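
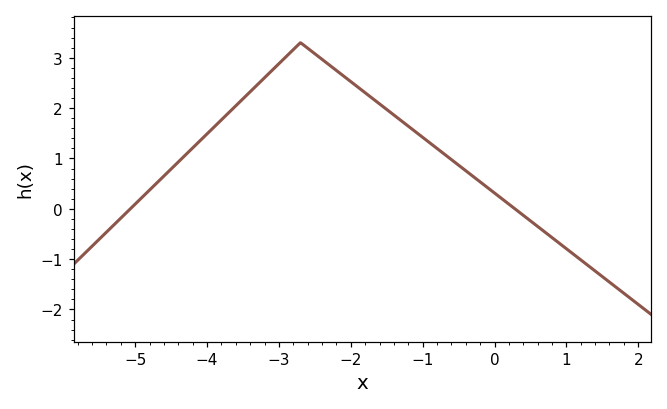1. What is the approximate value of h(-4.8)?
0.4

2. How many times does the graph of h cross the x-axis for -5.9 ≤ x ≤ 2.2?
2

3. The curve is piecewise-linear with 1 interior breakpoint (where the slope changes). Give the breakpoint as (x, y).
(-2.7, 3.3)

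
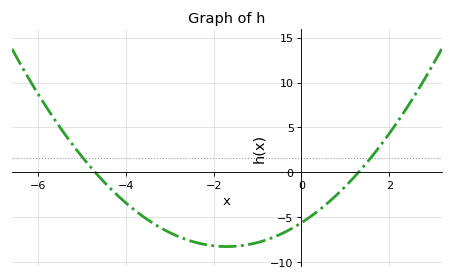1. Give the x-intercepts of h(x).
-4.7, 1.3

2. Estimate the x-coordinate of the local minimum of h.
-1.7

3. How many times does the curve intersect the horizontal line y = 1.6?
2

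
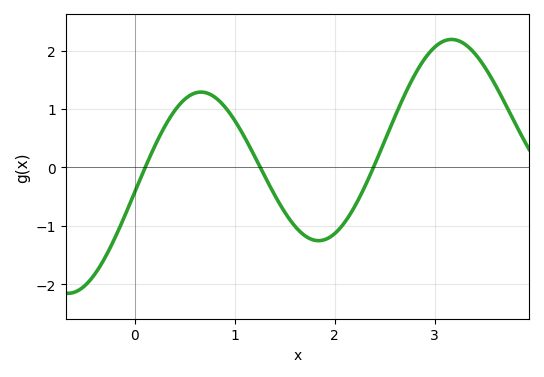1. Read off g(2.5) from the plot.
0.456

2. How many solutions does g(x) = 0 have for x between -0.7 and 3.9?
3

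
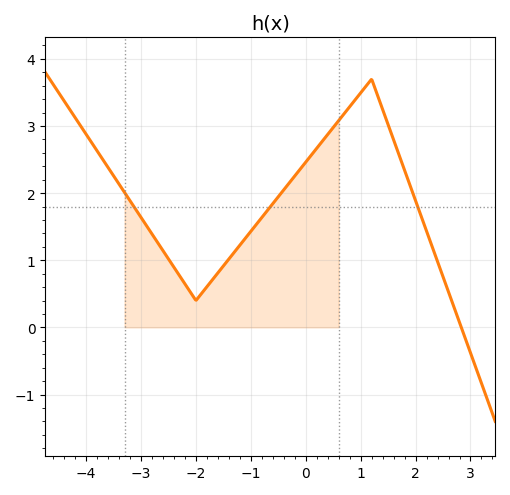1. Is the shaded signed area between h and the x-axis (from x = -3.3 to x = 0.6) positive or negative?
positive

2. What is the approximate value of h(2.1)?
1.66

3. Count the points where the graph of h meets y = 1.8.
3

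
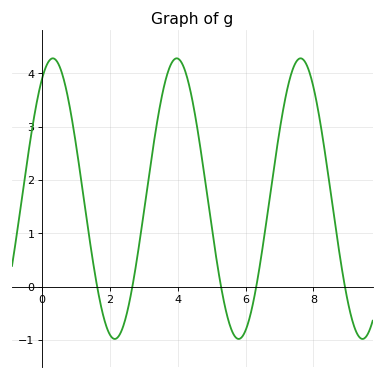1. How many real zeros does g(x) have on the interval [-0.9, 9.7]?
5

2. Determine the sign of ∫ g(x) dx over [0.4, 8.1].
positive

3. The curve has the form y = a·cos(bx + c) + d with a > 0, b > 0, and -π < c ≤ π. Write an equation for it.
y = 2.63cos(1.7x - 0.54) + 1.65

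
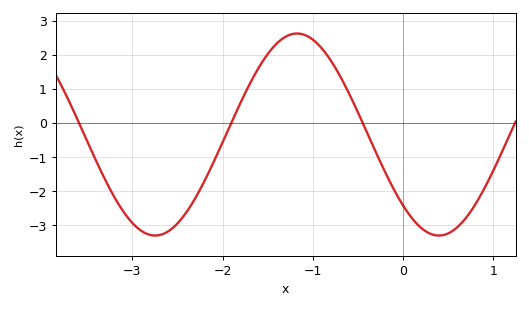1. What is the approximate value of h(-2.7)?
-3.3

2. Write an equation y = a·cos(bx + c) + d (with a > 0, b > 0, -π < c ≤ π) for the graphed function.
y = 2.97cos(2x + 2.4) - 0.33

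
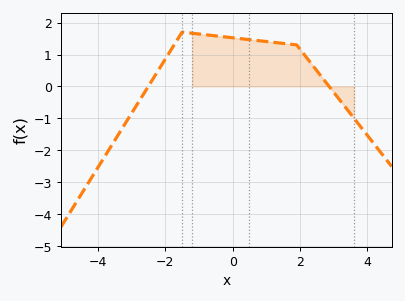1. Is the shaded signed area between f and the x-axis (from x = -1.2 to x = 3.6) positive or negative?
positive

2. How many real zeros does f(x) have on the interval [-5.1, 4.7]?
2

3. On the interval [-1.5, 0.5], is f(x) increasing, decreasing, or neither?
decreasing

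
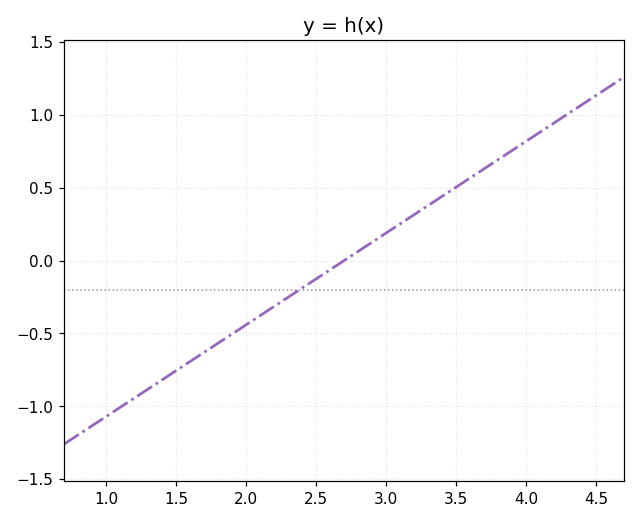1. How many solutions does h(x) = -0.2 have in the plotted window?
1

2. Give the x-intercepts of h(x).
2.7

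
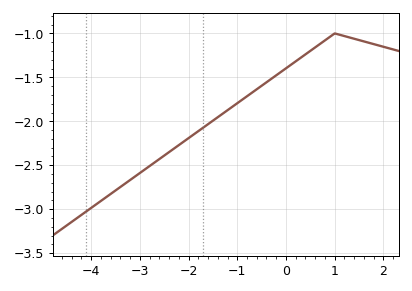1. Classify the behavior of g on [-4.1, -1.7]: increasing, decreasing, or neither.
increasing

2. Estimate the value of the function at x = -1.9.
-2.15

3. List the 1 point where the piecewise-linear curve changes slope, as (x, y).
(1, -1)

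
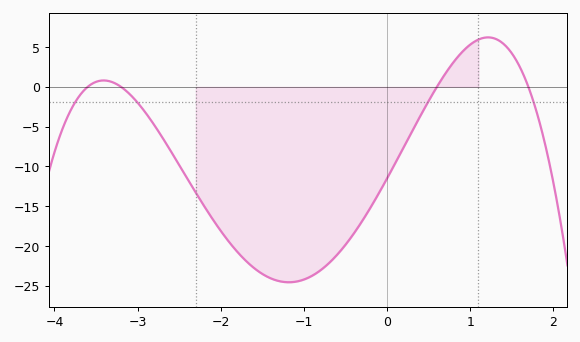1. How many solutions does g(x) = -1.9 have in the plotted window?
4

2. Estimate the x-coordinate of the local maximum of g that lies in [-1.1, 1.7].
1.22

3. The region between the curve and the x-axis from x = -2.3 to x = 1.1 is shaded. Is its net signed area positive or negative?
negative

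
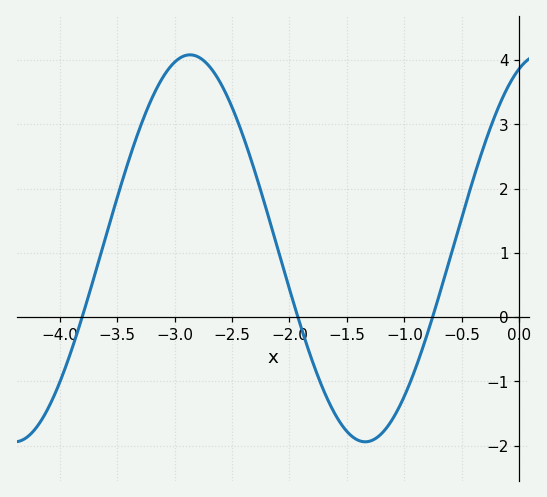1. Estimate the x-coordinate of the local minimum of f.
-1.3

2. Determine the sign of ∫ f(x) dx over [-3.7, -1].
positive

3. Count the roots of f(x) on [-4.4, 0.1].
3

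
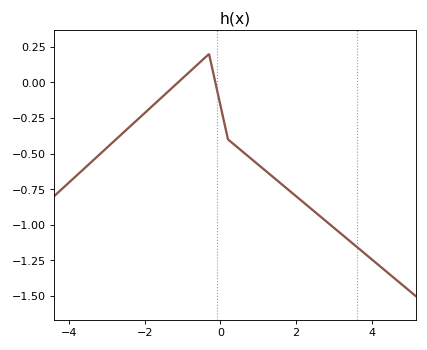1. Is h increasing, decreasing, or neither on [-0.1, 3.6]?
decreasing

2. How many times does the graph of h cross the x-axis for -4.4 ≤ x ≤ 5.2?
2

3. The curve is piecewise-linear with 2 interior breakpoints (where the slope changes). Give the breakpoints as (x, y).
(-0.3, 0.2); (0.2, -0.4)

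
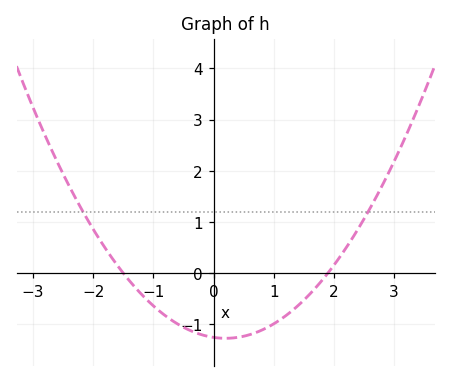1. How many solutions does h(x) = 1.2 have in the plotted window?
2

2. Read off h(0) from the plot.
-1.25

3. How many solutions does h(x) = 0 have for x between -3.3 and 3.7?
2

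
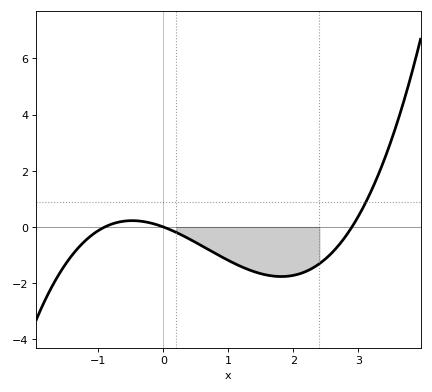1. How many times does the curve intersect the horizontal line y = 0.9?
1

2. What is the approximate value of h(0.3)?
-0.309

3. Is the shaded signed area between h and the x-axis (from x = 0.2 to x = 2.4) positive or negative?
negative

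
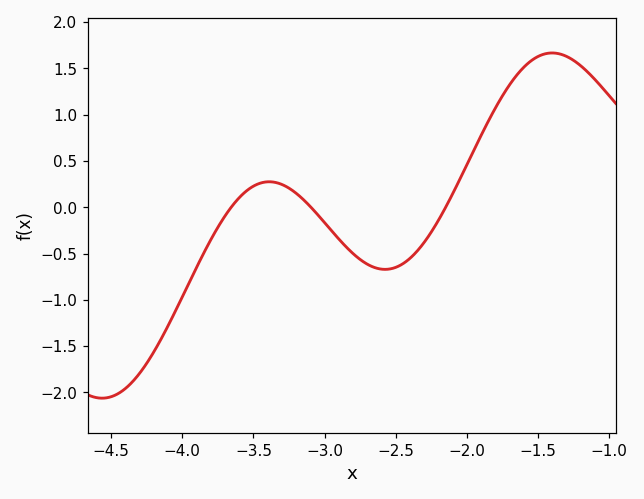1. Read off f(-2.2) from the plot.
-0.15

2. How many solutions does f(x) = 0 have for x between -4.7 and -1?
3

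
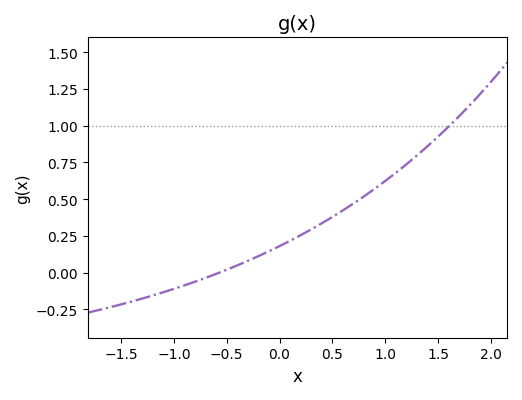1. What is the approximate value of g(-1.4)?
-0.2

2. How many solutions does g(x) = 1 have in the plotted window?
1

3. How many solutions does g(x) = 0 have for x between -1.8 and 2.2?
1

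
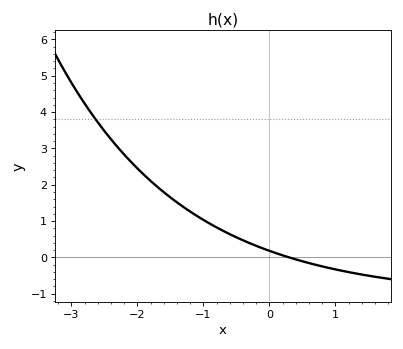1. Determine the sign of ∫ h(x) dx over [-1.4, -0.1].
positive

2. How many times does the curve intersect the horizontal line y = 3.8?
1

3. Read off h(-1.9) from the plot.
2.27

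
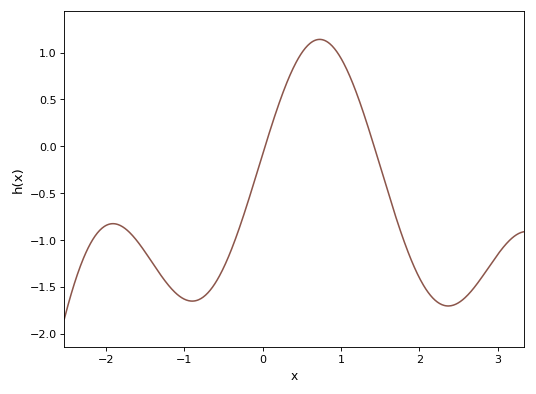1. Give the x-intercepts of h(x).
0, 1.4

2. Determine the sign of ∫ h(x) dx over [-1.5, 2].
negative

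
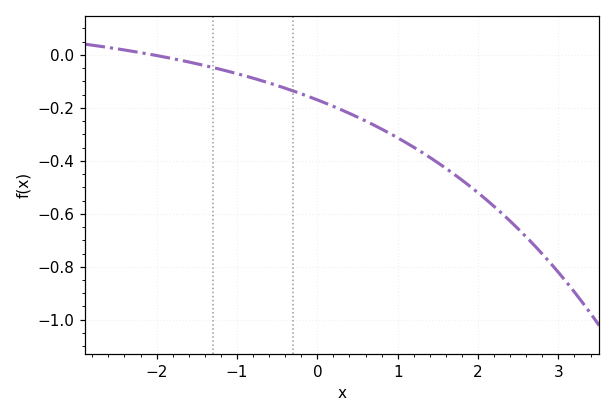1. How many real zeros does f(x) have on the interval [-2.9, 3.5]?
1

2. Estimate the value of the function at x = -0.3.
-0.136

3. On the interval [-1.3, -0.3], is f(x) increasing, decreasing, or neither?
decreasing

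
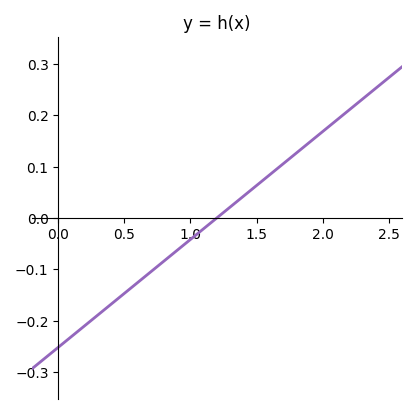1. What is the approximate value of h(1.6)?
0.08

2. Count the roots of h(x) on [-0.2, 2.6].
1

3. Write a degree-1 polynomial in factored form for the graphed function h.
y = 0.21(x - 1.2)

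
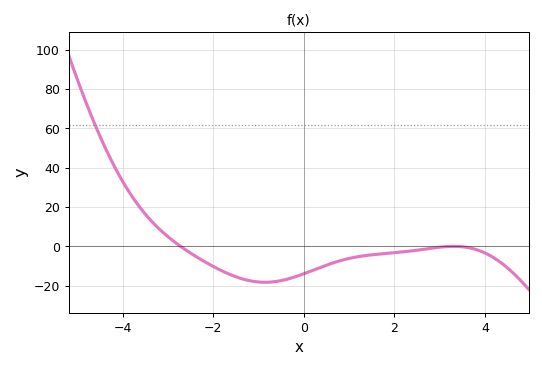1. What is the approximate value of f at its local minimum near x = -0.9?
-18.3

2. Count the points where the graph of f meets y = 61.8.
1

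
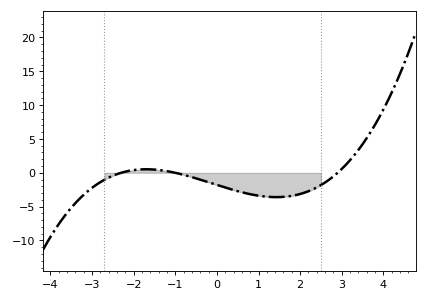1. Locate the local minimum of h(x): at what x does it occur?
1.43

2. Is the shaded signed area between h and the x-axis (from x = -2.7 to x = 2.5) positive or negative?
negative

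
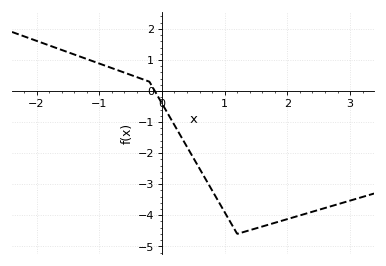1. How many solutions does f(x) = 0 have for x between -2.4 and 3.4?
1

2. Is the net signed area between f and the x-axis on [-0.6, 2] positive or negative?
negative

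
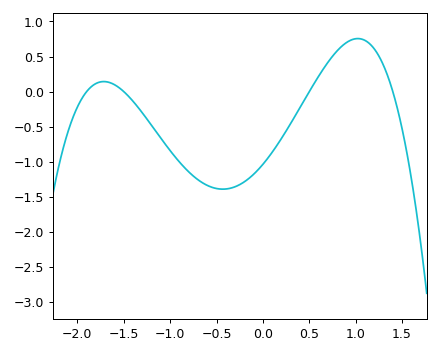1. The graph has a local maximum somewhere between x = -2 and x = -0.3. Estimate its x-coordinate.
-1.72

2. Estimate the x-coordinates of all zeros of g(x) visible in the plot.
-1.9, -1.5, 0.5, 1.4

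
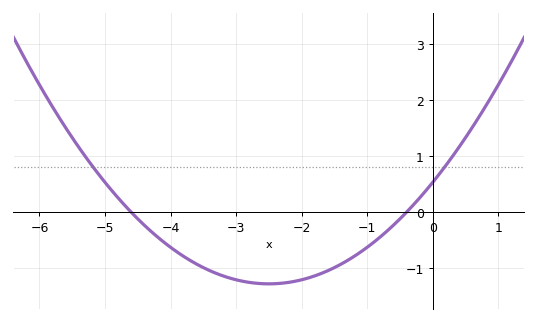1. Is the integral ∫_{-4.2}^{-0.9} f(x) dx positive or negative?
negative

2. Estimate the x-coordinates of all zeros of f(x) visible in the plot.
-4.6, -0.4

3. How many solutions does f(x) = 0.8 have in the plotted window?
2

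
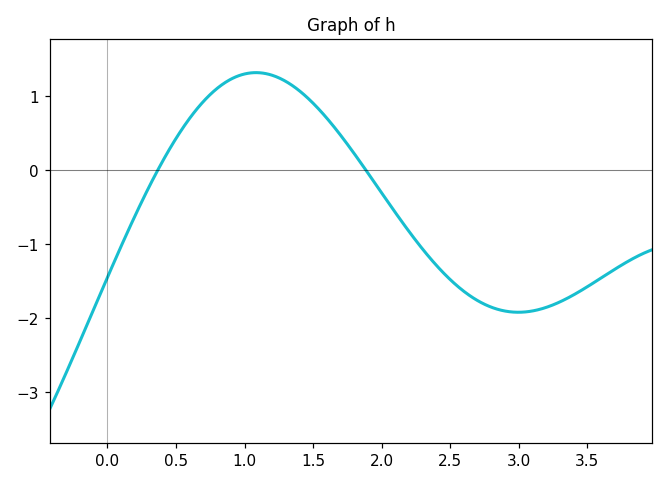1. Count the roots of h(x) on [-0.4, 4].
2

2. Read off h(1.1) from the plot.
1.31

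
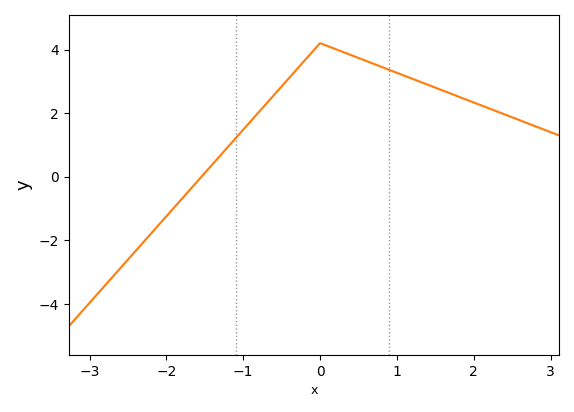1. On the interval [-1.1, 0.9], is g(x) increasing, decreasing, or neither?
neither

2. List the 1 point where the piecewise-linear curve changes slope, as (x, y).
(0, 4.2)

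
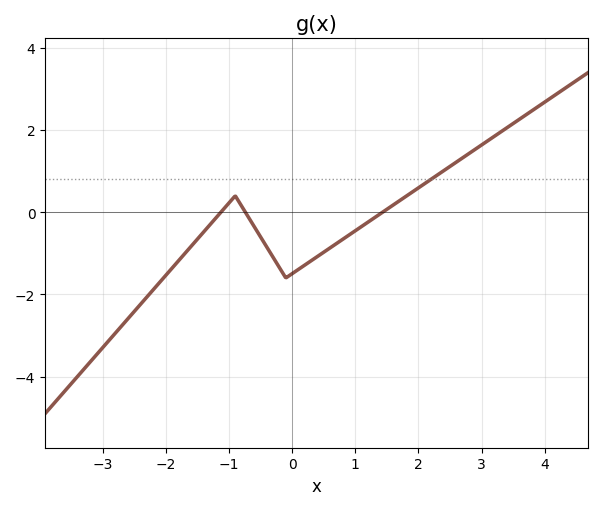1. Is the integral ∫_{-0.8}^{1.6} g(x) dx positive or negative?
negative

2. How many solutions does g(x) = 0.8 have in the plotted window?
1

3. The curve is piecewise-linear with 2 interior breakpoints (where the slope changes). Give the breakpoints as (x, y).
(-0.9, 0.4); (-0.1, -1.6)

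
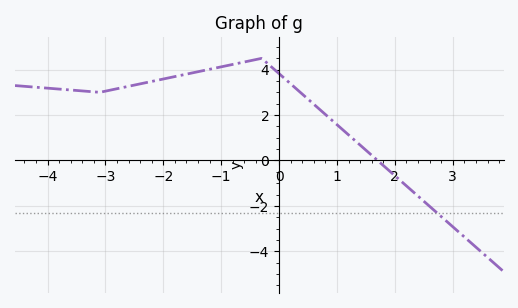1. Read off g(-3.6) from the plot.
3.2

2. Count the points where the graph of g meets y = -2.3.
1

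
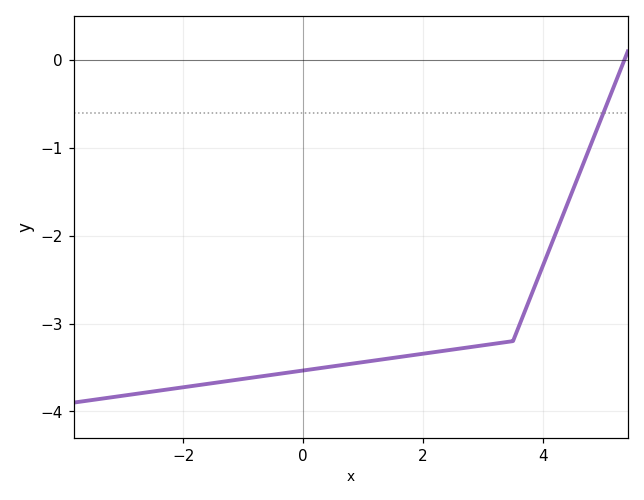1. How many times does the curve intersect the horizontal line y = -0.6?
1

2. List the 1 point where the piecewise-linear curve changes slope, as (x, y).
(3.5, -3.2)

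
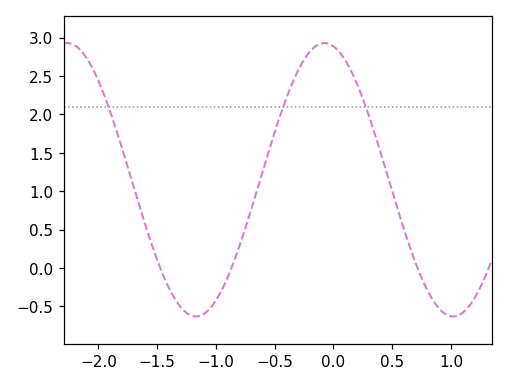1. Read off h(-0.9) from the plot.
-0.118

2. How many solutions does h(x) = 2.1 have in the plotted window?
3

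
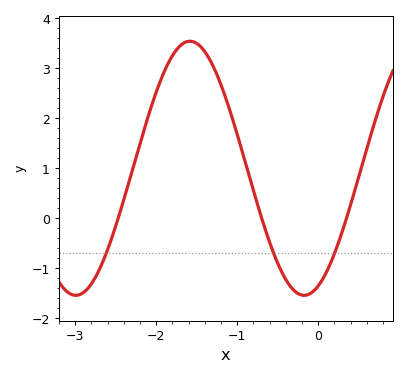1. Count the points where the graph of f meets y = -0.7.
3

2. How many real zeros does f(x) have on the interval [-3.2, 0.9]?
3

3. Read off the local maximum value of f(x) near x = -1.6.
3.54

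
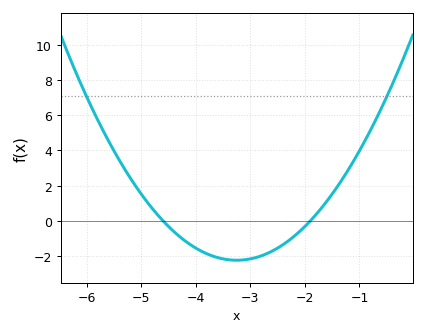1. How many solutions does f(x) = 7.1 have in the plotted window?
2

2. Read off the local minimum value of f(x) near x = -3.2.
-2.2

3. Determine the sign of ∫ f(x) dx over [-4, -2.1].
negative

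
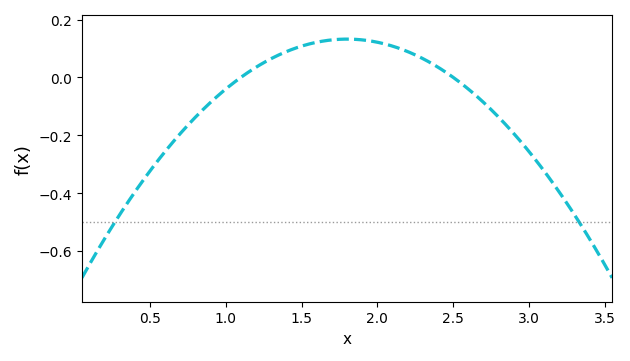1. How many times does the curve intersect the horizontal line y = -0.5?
2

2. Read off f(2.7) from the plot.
-0.086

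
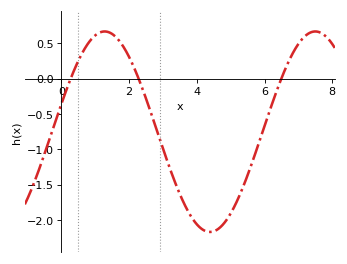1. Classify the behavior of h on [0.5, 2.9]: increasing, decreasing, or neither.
neither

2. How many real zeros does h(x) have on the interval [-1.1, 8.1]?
3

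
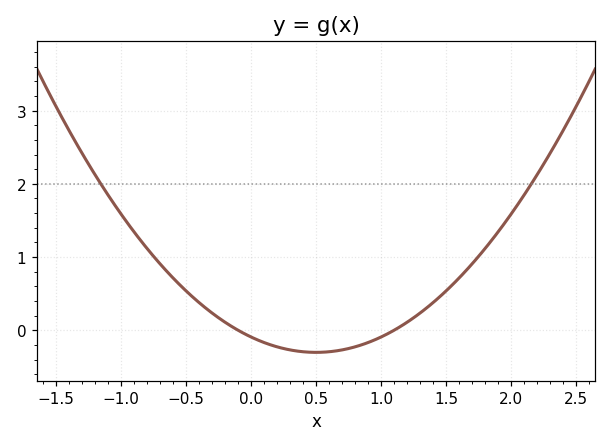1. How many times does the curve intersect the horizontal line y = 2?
2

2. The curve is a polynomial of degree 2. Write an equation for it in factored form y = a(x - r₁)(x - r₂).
y = 0.84(x + 0.1)(x - 1.1)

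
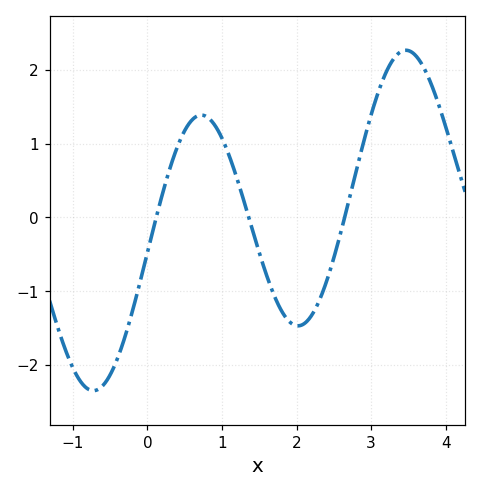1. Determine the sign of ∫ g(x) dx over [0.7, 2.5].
negative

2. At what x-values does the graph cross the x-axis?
0.1, 1.4, 2.6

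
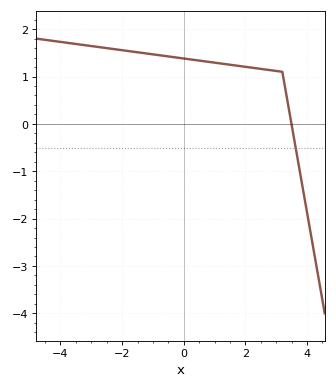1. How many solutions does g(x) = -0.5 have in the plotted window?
1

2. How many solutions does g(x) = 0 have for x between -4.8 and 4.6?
1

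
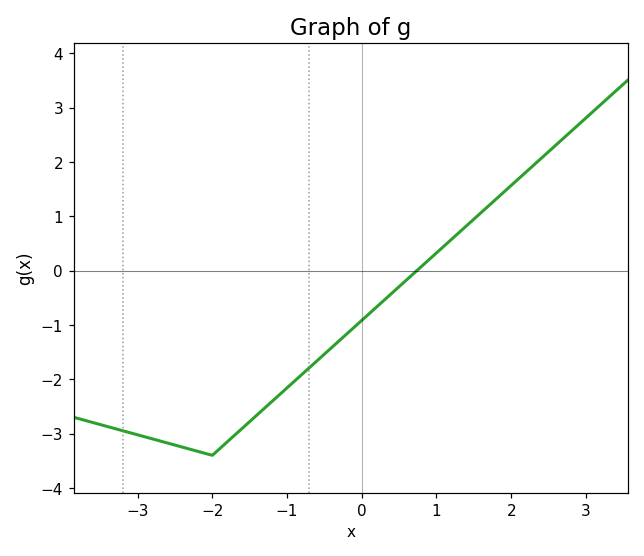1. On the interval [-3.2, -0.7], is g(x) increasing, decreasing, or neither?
neither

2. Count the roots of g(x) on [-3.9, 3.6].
1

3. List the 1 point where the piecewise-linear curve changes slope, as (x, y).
(-2, -3.4)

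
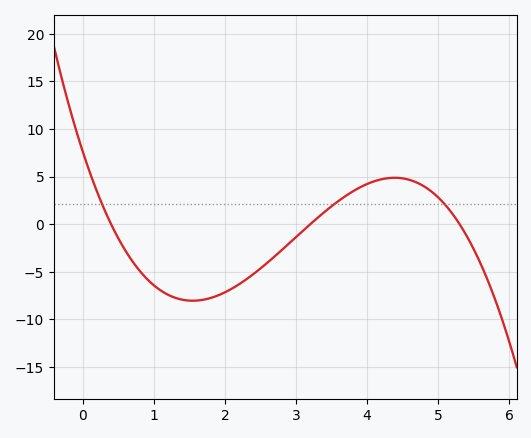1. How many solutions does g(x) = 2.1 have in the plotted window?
3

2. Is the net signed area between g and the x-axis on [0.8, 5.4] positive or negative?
negative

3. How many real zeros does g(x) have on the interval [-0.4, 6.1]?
3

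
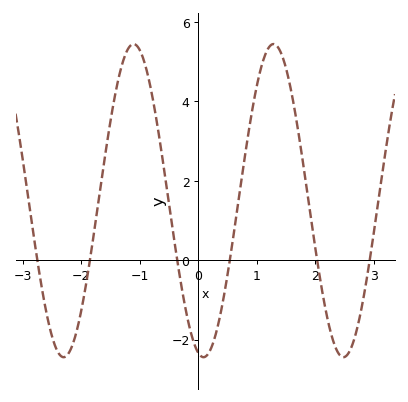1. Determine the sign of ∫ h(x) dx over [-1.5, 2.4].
positive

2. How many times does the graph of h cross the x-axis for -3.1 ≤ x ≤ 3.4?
6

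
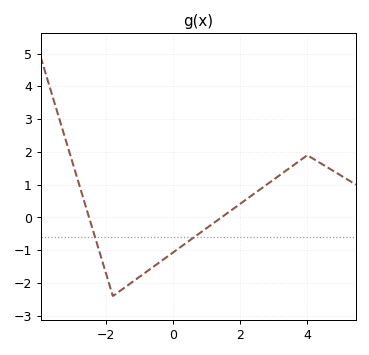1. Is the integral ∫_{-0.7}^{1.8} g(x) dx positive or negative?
negative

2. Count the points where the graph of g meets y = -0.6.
2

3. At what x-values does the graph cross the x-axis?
-2.51, 1.44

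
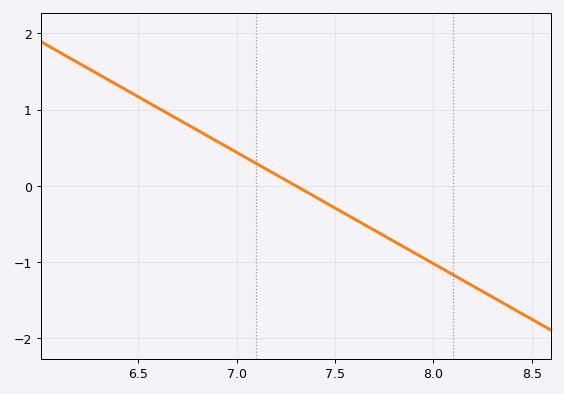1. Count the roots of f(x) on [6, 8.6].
1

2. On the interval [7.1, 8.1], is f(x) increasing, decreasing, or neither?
decreasing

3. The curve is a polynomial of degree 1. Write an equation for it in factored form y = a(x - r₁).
y = -1.46(x - 7.3)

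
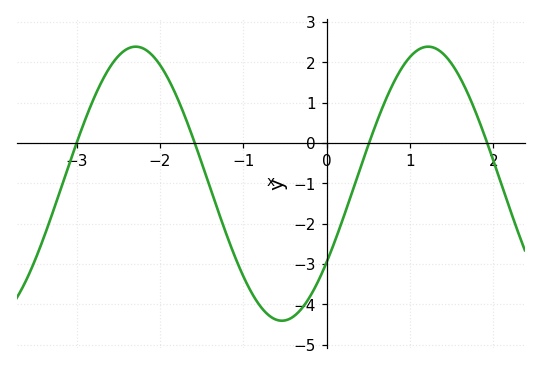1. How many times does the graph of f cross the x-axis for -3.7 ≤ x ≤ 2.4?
4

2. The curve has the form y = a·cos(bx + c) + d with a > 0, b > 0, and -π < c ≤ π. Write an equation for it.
y = 3.4cos(1.79x - 2.18) - 1.01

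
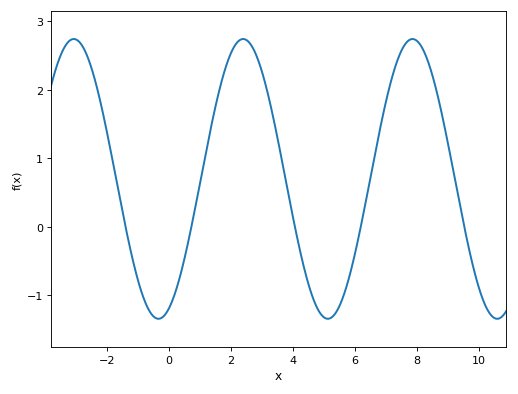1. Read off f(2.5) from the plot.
2.7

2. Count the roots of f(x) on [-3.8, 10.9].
5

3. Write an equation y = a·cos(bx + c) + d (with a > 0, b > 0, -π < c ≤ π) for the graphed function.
y = 2.04cos(1.1x - 2.8) + 0.7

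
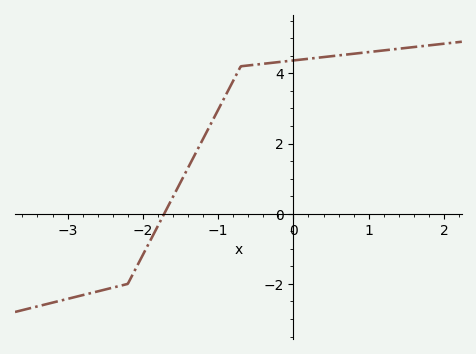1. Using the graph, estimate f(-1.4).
1.4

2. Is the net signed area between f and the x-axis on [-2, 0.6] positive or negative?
positive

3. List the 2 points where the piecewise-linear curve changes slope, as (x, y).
(-2.2, -2); (-0.7, 4.2)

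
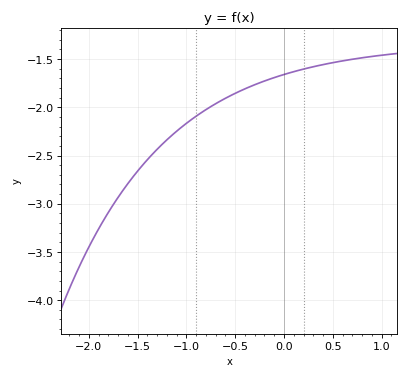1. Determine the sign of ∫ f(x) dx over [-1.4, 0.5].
negative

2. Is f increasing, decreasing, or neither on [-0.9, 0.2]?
increasing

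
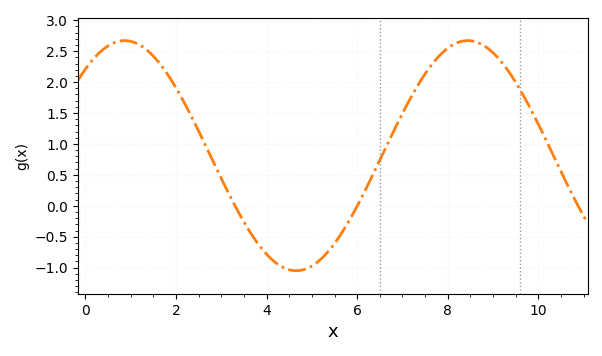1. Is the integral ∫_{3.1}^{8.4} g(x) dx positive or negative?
positive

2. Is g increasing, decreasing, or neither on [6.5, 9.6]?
neither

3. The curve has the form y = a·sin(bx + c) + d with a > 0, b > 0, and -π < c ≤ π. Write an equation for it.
y = 1.86sin(0.83x + 0.85) + 0.81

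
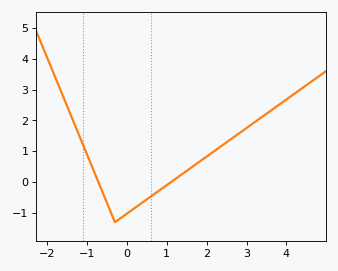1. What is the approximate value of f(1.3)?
0.2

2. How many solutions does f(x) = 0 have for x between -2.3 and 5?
2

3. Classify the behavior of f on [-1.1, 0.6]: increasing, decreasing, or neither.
neither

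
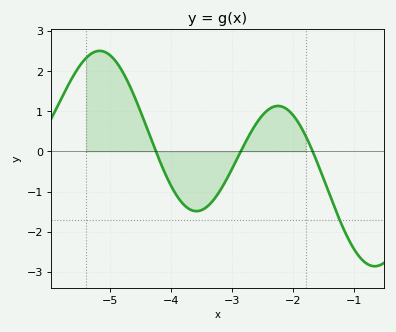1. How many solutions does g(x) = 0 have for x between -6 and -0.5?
3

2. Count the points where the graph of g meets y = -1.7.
1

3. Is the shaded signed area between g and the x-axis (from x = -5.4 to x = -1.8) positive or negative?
positive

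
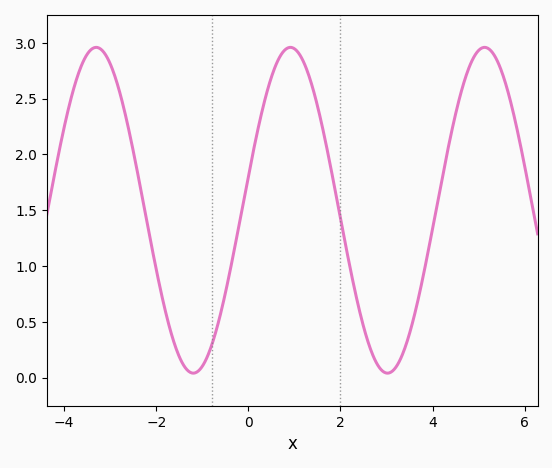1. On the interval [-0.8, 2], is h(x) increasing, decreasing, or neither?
neither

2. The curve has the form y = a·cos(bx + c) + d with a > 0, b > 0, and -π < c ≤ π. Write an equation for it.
y = 1.46cos(1.5x - 1.4) + 1.5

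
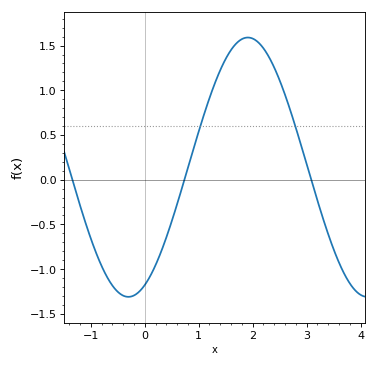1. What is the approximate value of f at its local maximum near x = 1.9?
1.59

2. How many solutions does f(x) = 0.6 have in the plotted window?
2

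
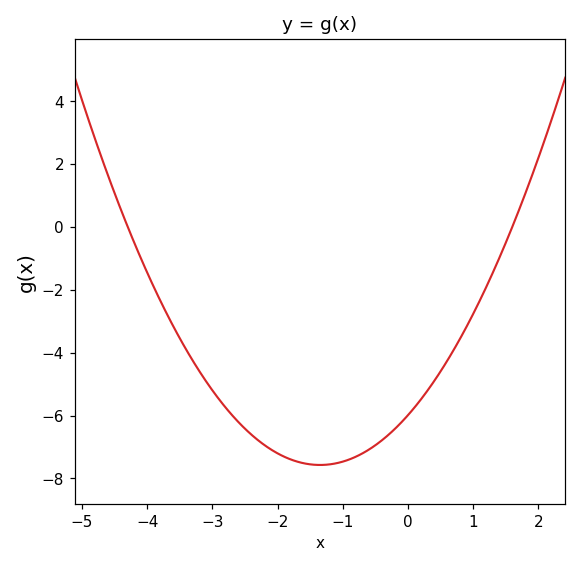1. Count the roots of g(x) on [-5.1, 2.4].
2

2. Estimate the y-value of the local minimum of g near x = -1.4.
-7.57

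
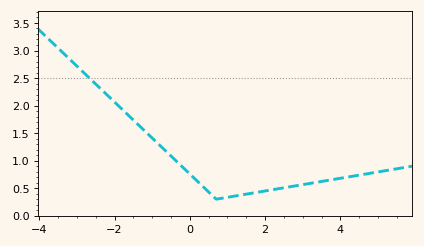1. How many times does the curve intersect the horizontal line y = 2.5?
1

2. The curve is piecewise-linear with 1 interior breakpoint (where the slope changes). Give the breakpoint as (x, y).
(0.7, 0.3)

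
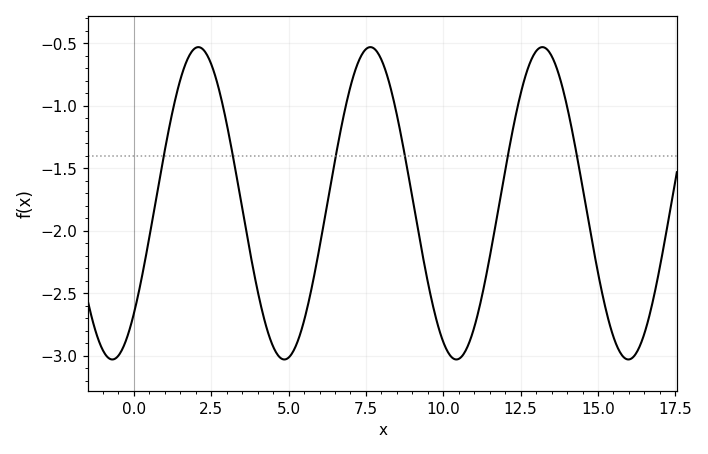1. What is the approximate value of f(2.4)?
-0.61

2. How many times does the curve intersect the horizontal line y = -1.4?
6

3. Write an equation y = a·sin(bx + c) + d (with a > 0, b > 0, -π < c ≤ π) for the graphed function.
y = 1.25sin(1.13x - 0.782) - 1.78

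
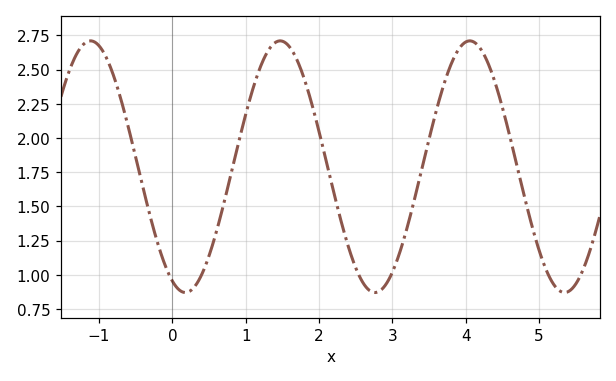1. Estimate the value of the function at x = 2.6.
0.941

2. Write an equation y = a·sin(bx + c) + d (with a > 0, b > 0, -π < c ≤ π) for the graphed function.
y = 0.92sin(2.43x - 2) + 1.79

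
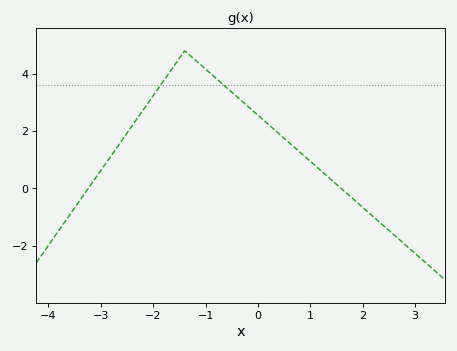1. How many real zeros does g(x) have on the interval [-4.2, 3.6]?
2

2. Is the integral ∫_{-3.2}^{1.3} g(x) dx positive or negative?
positive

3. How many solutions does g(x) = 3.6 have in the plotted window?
2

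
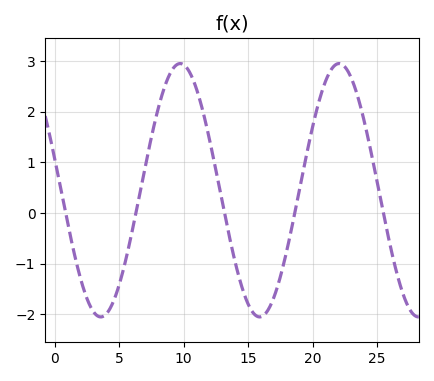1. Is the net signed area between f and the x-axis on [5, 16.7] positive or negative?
positive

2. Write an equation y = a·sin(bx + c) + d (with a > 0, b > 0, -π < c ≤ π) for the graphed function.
y = 2.5sin(0.51x + 2.9) + 0.45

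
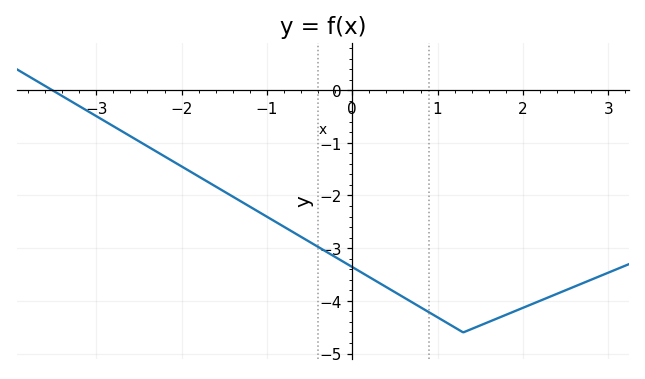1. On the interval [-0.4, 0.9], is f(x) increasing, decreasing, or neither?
decreasing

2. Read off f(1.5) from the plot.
-4.5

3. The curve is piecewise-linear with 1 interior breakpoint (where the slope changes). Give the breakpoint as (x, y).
(1.3, -4.6)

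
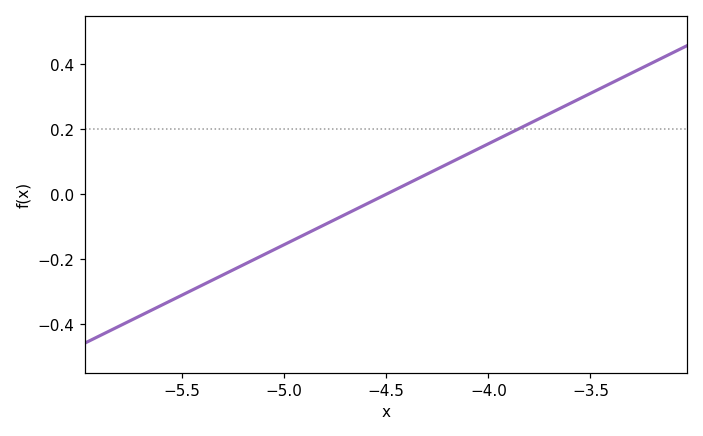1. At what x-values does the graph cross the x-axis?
-4.5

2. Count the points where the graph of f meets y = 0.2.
1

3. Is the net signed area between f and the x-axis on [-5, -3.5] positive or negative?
positive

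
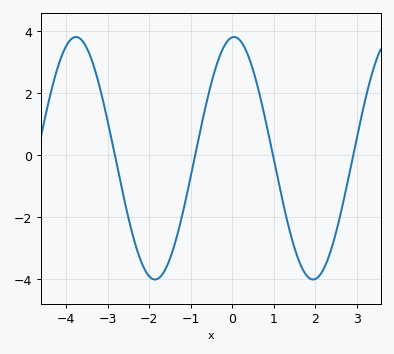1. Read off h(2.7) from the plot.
-1.37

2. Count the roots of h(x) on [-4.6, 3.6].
4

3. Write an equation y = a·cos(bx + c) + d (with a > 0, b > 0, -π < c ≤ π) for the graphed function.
y = 3.91cos(1.65x - 0.07) - 0.11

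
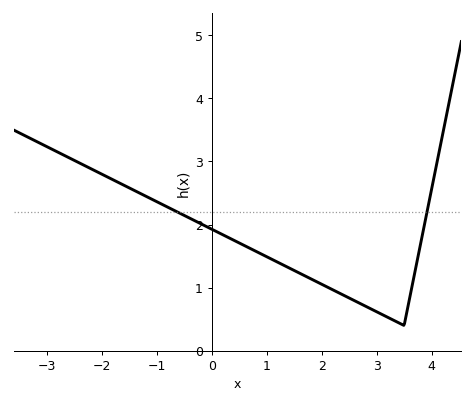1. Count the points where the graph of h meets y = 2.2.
2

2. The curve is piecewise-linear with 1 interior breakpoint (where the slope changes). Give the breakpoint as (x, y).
(3.5, 0.4)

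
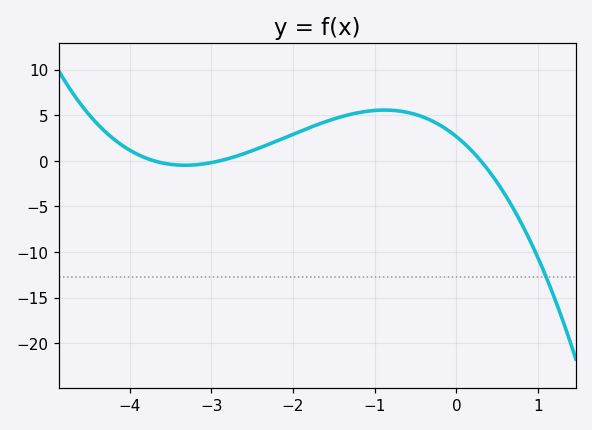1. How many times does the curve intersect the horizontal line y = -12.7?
1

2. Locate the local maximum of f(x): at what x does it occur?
-0.878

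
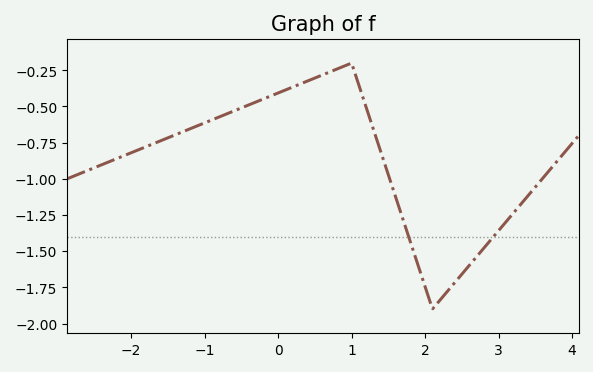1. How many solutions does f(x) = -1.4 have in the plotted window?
2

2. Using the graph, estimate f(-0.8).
-0.58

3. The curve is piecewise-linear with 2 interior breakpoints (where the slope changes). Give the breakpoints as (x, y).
(1, -0.2); (2.1, -1.9)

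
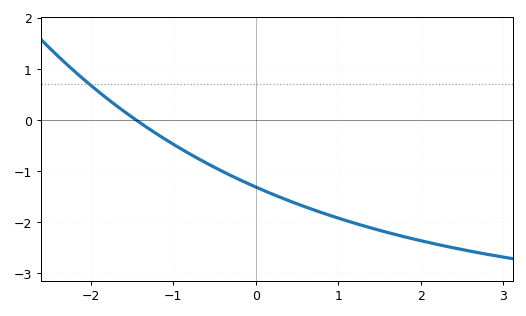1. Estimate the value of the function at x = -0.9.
-0.569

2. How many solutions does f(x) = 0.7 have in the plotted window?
1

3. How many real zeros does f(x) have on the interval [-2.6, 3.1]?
1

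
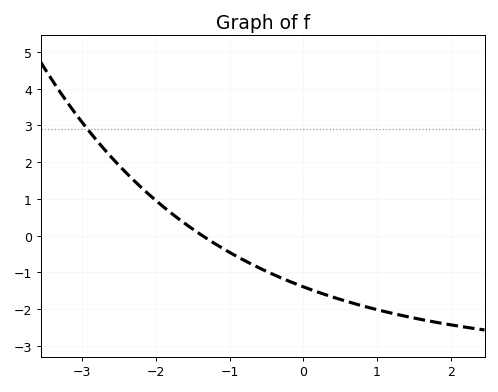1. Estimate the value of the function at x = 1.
-2.01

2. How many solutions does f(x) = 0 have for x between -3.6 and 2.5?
1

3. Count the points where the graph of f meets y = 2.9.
1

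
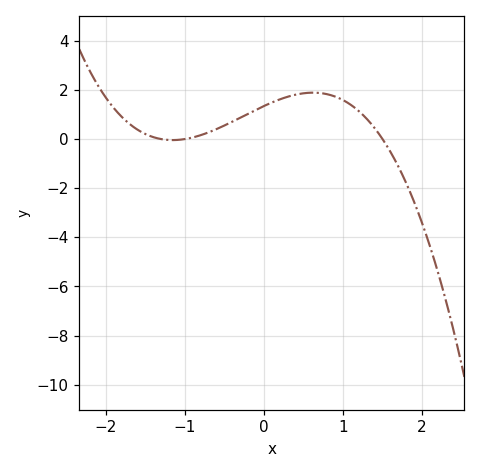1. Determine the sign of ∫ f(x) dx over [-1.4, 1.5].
positive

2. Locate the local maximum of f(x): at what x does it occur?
0.6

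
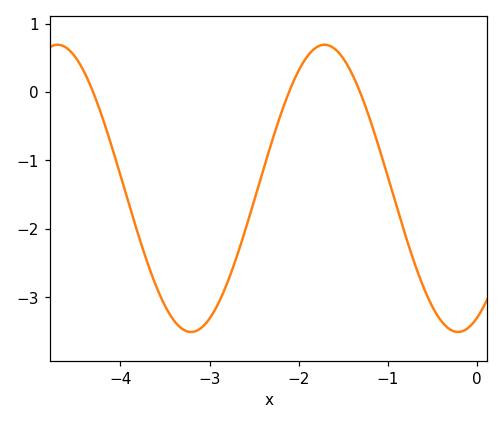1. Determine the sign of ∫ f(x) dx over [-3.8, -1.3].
negative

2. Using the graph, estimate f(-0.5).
-3.15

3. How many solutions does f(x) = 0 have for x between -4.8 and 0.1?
3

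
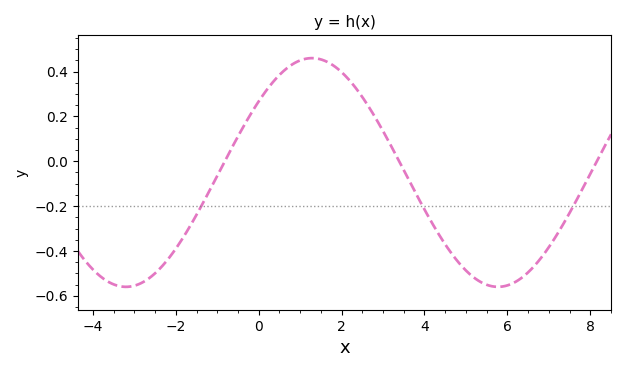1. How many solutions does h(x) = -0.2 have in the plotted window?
3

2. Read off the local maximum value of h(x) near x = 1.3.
0.46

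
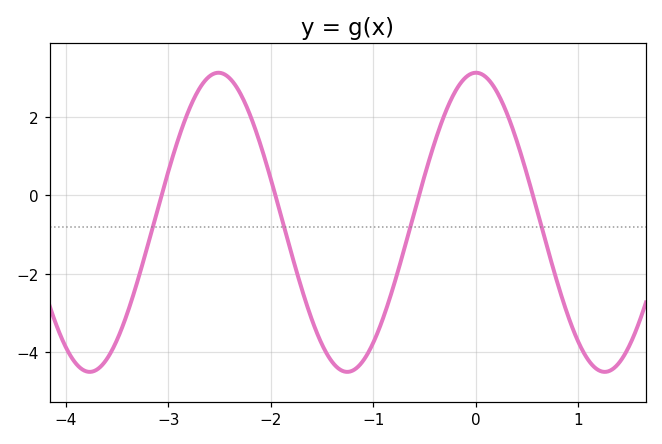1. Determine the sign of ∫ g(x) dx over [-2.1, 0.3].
negative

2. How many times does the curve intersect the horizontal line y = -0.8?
4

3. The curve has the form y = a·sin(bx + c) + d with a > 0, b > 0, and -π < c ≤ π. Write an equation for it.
y = 3.81sin(2.5x + 1.56) - 0.69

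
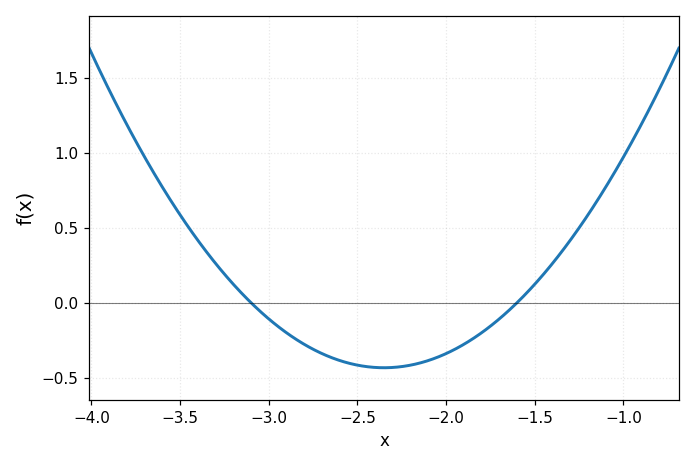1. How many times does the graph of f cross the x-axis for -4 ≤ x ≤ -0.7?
2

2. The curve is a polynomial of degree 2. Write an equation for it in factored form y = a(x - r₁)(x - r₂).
y = 0.77(x + 3.1)(x + 1.6)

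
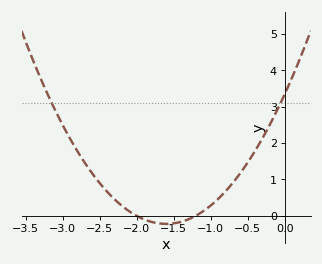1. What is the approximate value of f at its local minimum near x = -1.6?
-0.2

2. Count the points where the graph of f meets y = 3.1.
2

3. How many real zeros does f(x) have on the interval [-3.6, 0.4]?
2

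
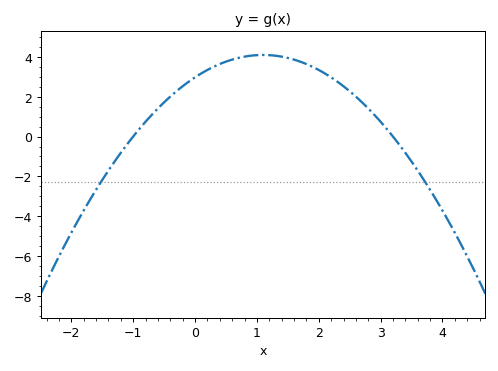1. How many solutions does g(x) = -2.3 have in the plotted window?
2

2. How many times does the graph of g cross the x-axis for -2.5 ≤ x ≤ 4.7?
2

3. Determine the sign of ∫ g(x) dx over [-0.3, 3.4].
positive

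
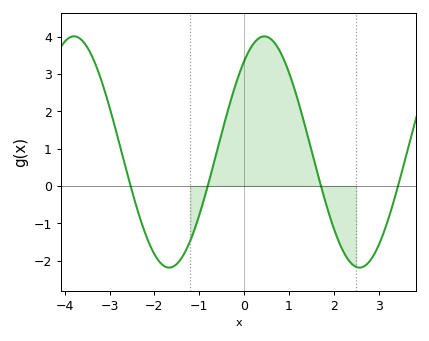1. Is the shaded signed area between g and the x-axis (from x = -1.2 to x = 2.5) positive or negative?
positive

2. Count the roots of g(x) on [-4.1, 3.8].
4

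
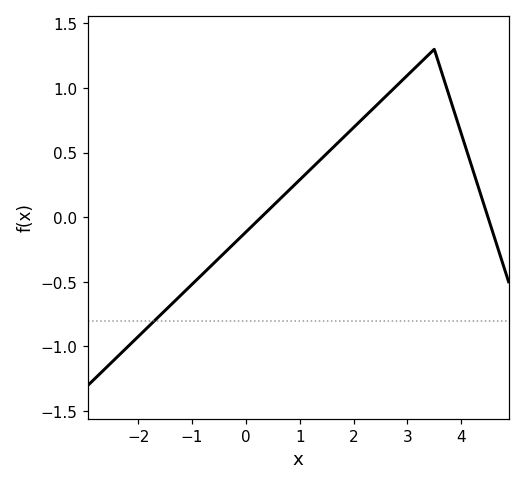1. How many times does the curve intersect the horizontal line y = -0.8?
1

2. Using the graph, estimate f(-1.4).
-0.7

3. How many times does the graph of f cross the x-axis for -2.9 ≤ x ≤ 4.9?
2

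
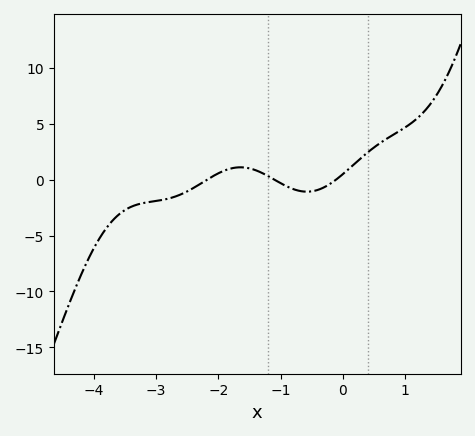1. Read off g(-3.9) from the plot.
-5.2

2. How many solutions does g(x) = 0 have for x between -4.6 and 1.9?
3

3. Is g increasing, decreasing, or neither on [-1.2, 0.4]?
neither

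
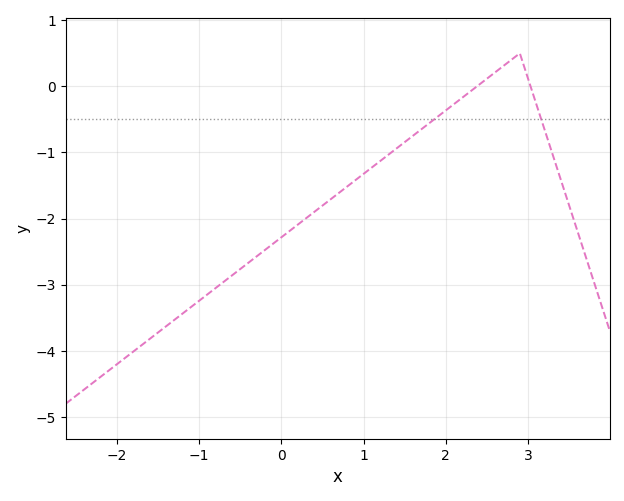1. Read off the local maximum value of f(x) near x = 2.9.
0.5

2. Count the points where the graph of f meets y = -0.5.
2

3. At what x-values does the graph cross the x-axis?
2.4, 3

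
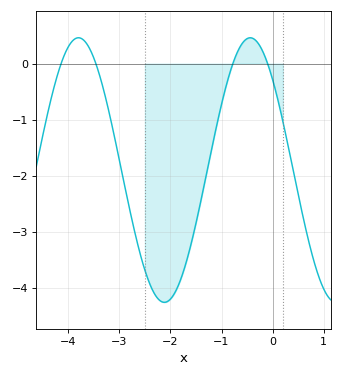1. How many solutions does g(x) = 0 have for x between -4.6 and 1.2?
4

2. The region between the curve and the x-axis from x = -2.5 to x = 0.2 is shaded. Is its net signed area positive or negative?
negative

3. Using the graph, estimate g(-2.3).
-4.13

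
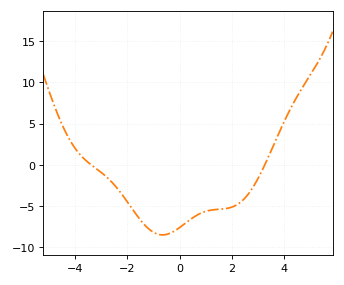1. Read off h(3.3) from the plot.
0.224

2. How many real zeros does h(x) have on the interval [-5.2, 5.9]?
2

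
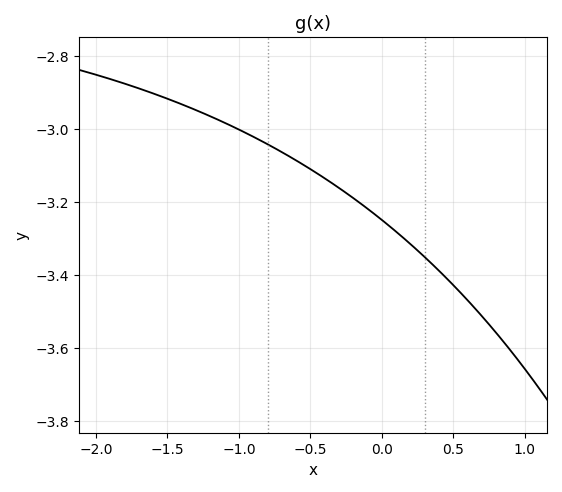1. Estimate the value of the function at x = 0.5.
-3.42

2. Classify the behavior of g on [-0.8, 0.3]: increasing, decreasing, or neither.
decreasing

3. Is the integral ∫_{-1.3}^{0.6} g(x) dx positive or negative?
negative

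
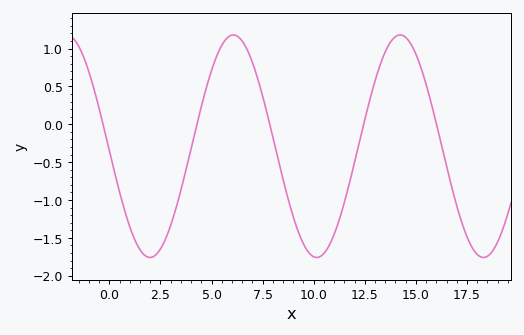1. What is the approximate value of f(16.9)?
-0.977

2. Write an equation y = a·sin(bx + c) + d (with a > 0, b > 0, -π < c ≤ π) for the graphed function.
y = 1.47sin(0.77x - 3.1) - 0.29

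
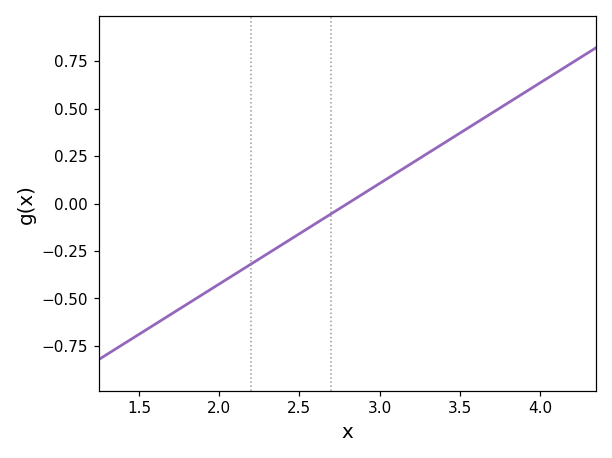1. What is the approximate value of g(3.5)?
0.371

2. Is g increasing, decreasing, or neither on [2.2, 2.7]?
increasing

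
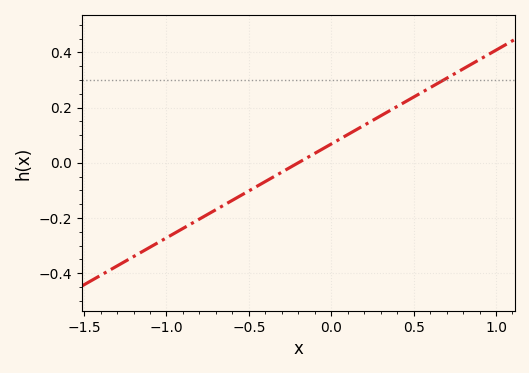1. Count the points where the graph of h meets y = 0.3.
1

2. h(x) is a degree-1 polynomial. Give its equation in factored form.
y = 0.34(x + 0.2)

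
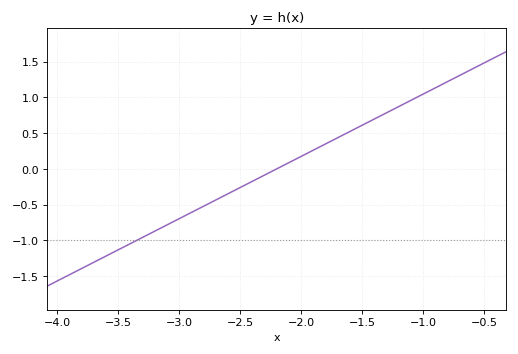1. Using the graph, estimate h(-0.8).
1.2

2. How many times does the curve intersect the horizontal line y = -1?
1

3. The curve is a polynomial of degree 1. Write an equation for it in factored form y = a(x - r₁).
y = 0.87(x + 2.2)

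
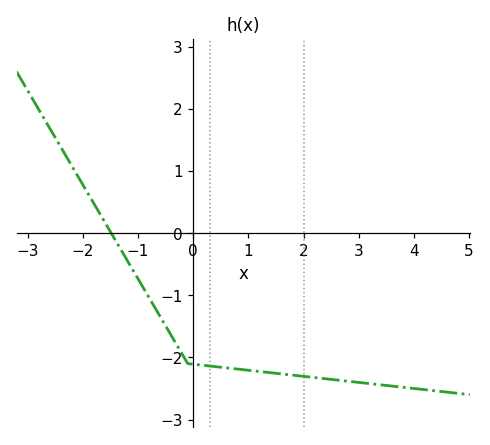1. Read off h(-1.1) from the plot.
-0.586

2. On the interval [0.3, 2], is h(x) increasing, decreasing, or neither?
decreasing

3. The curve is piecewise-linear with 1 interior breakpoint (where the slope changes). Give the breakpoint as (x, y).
(-0.1, -2.1)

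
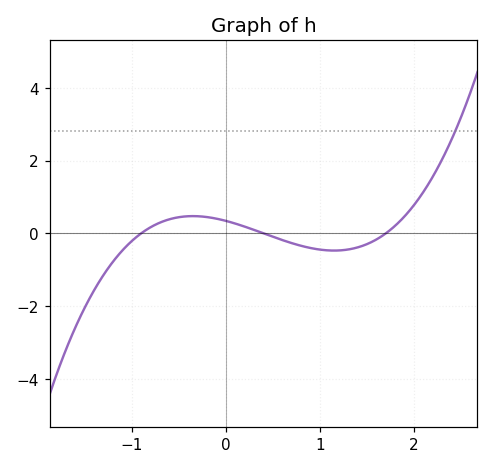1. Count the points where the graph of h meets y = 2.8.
1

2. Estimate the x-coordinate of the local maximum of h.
-0.4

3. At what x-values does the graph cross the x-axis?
-0.9, 0.4, 1.7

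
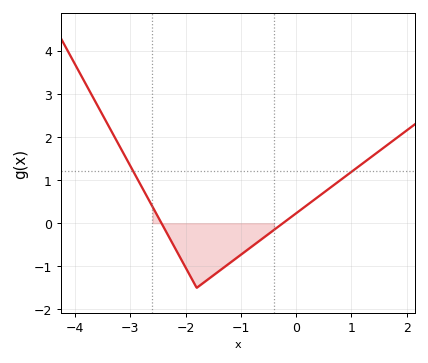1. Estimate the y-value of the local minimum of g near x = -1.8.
-1.5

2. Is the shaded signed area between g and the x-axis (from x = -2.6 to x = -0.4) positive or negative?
negative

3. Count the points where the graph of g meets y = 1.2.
2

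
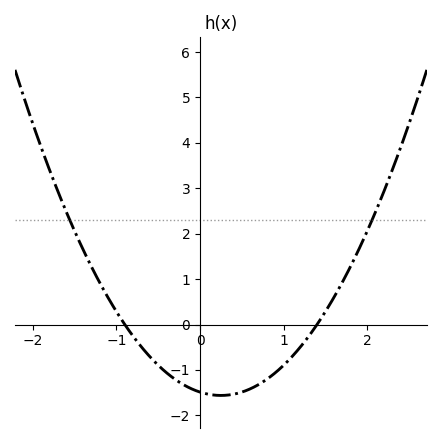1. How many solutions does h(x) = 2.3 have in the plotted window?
2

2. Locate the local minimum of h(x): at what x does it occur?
0.25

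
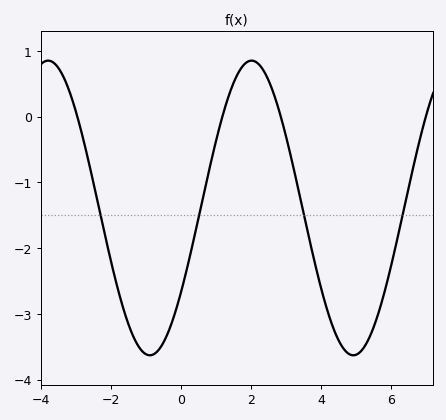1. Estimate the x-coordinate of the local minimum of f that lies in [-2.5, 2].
-0.8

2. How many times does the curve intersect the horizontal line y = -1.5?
4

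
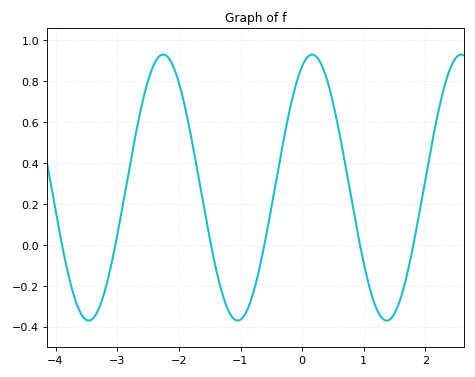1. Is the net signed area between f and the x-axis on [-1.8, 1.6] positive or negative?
positive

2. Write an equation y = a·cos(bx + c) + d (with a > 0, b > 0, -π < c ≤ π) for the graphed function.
y = 0.65cos(2.6x - 0.42) + 0.28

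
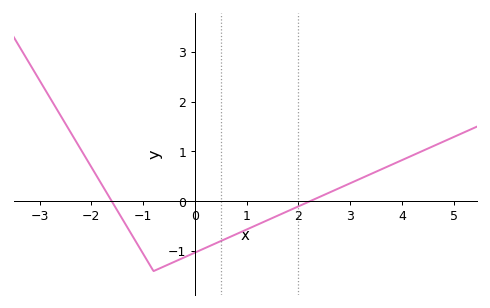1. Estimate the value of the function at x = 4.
0.8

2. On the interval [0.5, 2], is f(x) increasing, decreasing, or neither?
increasing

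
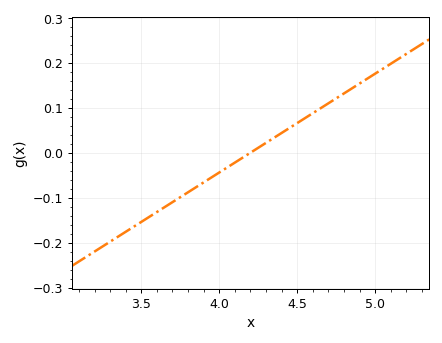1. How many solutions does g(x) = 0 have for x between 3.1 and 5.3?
1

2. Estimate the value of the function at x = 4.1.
-0.022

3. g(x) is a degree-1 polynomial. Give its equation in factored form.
y = 0.22(x - 4.2)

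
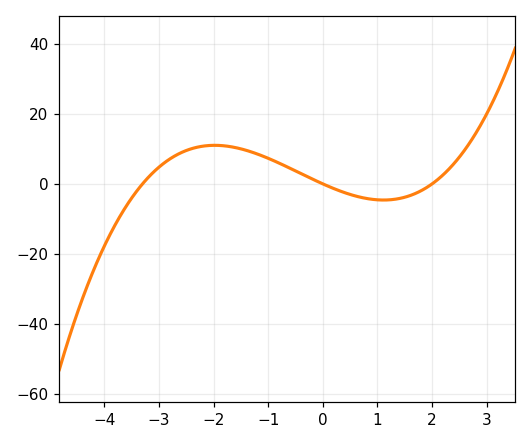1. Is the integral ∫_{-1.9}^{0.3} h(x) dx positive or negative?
positive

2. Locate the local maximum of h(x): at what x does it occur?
-2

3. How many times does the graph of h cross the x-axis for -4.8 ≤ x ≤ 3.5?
3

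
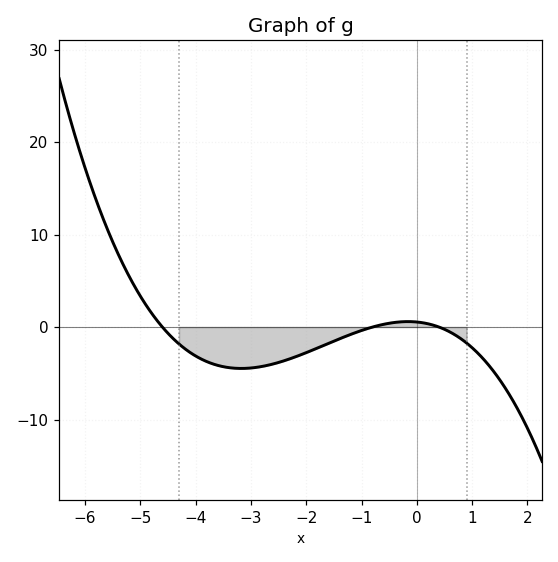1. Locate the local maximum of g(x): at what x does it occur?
-0.2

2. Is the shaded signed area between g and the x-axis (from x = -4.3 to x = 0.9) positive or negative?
negative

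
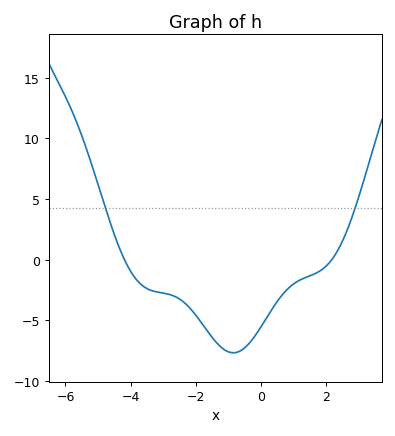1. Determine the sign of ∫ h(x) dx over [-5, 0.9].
negative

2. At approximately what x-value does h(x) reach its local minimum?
-0.847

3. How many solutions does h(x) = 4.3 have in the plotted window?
2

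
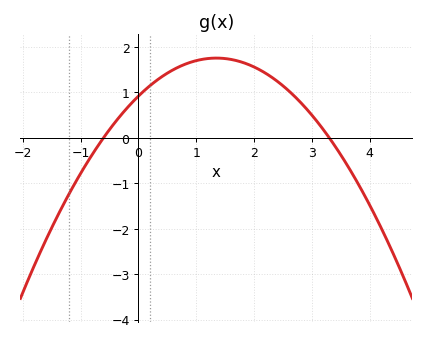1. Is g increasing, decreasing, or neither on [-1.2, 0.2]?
increasing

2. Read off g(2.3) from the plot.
1.33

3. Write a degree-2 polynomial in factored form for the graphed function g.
y = -0.46(x + 0.6)(x - 3.3)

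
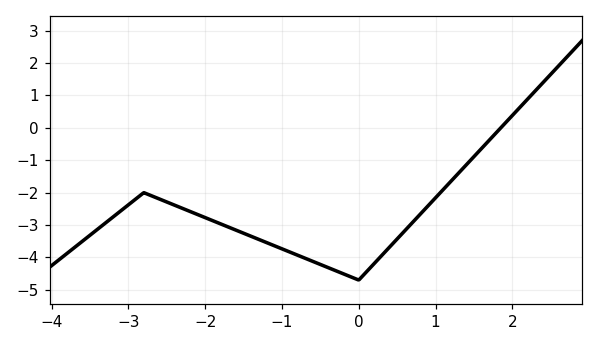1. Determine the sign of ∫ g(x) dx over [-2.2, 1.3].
negative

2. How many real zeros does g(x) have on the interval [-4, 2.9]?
1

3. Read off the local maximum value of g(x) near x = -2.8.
-2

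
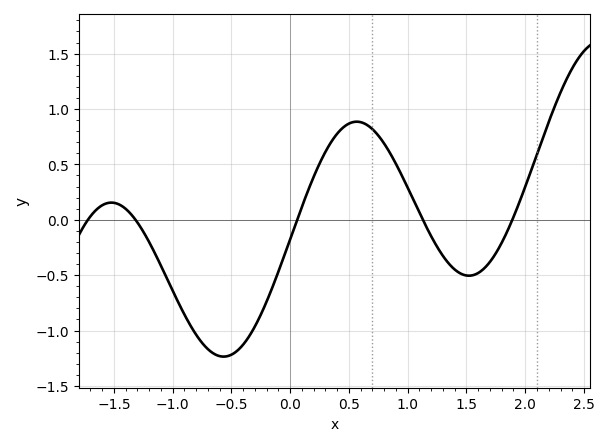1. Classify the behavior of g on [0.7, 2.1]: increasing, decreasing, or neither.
neither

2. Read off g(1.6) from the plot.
-0.48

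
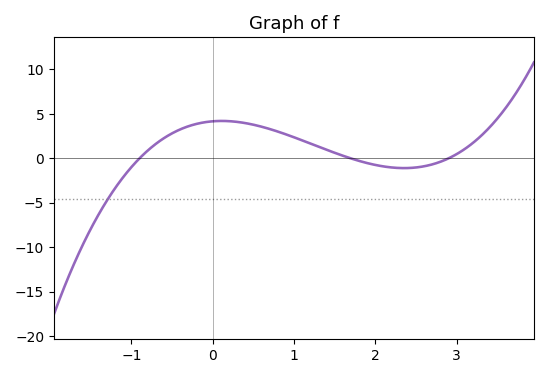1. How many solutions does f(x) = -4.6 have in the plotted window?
1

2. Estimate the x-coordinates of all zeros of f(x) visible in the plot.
-0.9, 1.7, 2.9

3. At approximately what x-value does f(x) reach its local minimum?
2.35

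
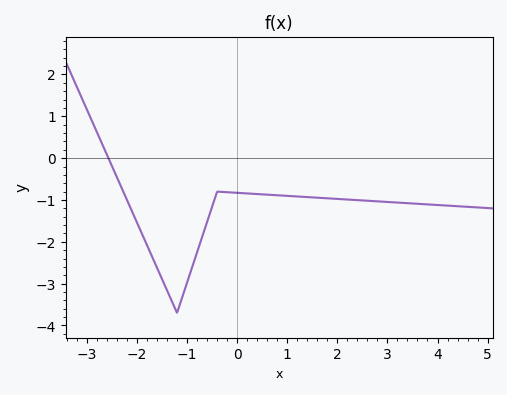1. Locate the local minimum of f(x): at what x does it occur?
-1.2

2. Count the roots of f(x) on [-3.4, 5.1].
1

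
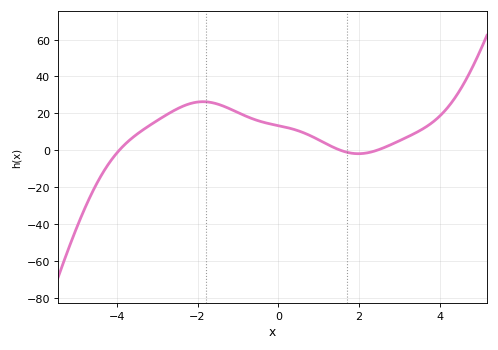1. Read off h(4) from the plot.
18.6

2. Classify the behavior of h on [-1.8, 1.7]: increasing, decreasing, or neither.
decreasing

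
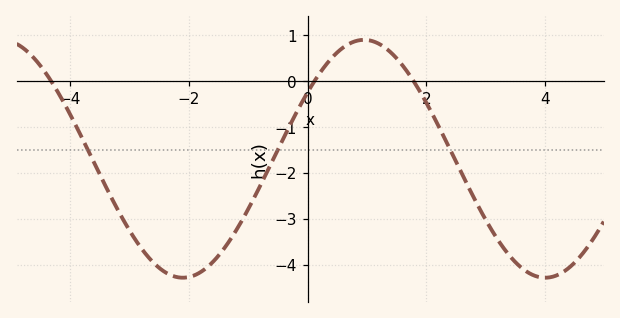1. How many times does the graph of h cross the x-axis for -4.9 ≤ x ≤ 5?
3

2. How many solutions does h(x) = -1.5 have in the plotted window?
3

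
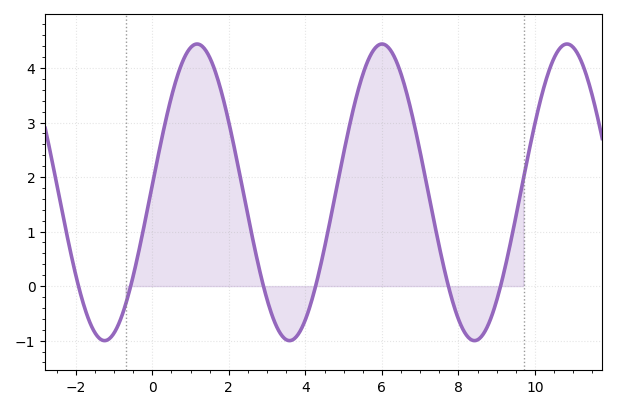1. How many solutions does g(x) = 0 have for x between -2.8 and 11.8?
6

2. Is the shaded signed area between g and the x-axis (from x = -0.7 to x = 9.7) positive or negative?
positive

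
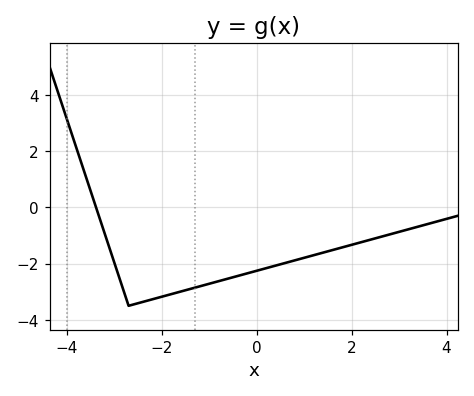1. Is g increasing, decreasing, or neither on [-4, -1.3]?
neither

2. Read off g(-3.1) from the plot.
-1.46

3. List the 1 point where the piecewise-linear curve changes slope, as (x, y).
(-2.7, -3.5)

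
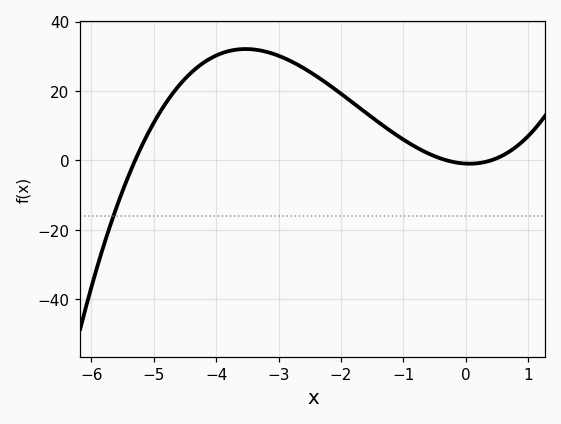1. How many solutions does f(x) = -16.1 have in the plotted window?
1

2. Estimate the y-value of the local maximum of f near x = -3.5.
32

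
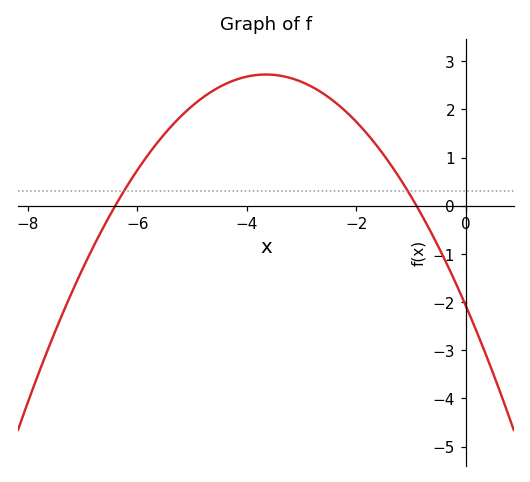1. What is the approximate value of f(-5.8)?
1.1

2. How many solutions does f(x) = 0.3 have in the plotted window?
2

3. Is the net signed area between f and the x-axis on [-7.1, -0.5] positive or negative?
positive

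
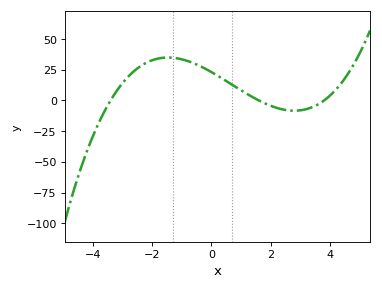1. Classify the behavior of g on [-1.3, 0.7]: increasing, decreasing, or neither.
decreasing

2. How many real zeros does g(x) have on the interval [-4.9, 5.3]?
3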